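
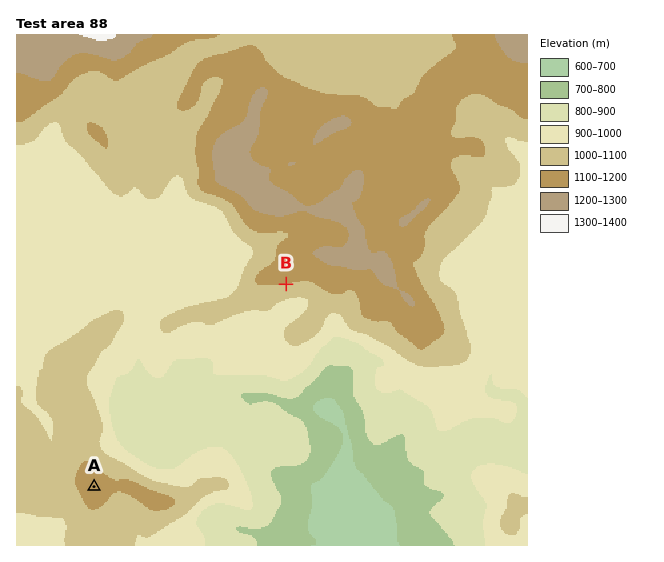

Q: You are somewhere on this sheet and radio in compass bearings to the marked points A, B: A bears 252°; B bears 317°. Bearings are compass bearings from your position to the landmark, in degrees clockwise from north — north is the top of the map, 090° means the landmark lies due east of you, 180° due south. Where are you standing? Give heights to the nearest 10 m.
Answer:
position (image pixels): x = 386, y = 392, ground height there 900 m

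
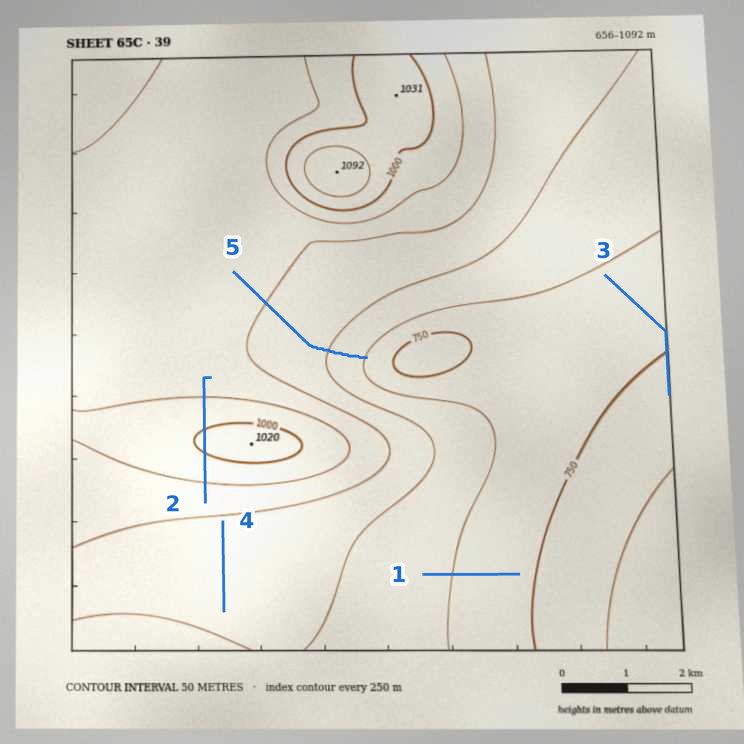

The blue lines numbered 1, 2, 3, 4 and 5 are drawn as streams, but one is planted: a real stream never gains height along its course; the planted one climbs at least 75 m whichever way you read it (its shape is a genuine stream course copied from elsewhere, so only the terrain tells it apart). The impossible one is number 2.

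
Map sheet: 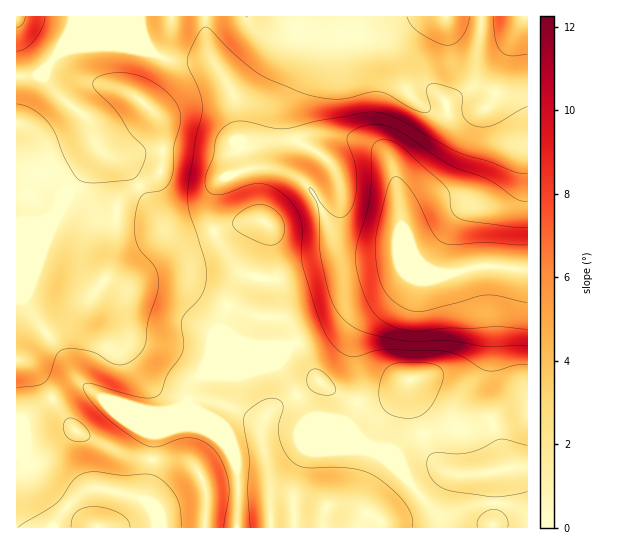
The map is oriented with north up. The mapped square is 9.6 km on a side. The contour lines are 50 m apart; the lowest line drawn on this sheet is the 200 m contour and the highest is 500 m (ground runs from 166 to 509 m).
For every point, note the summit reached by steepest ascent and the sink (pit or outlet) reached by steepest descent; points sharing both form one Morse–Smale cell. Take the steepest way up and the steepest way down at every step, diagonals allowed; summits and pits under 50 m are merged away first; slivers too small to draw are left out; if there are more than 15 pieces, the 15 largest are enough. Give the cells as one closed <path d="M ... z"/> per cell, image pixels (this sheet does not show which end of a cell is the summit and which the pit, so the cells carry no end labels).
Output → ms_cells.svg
<path d="M273 168l-22 0-28 9-6 6-6 19 0 19 5 16 17 26 14 11-15 20-11 33 24 16 26 3-68 27-8 6-6 11-1 12-7 5-28 28-1 30-7 29 1 9-4-4-17-6-28-5-8 1-10 6-15 15-11 17 474 1 1-258-26-3-25 0-23 6-13 0-12-4-12-12-19-8-48-1-8-4-7-7-18-38-8-12-16-12z"/><path d="M125 47l-39 0-23 4-7 4-14 18-7 3-19 1 1 451 36 0 11-18 15-15 10-6 8-1 16 3 29 8 3 2 7-36 1-30 28-28 7-5 1-12 6-11 8-6 68-27-26-3-24-16 11-33 8-13 7-6-14-12-14-21-8-21 0-19 6-19 9-7 22-7-8-20-3-38-4-16-13-24-6-7-5-3-35 0-16-5-5-4z"/><path d="M527 16l-321 0-1 18 6 23 16 25 9 21 4 46 7 18 2 2 24-1 20 7 10 6 14 18 15 34 10 11 13 5 43 0 19 8 12 12 12 4 13 0 23-6 50 2z"/><path d="M205 16l-188 0-1 59 23 0 22-23 25-5 39 0 28 5 5 4 16 5 35 0 5 3-7-21z"/>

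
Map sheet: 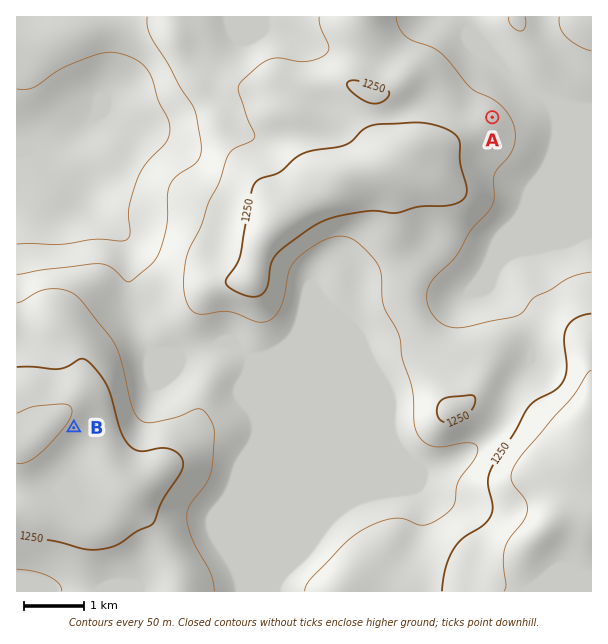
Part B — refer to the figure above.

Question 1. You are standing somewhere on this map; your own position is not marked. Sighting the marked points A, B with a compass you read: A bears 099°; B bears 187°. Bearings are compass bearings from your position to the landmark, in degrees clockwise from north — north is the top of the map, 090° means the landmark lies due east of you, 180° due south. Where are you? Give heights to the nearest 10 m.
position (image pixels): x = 119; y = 58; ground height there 1090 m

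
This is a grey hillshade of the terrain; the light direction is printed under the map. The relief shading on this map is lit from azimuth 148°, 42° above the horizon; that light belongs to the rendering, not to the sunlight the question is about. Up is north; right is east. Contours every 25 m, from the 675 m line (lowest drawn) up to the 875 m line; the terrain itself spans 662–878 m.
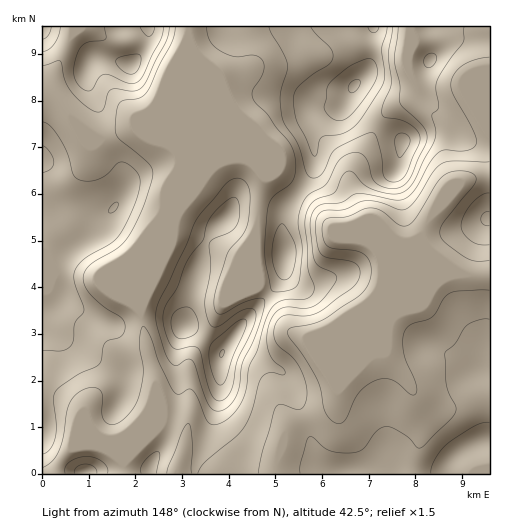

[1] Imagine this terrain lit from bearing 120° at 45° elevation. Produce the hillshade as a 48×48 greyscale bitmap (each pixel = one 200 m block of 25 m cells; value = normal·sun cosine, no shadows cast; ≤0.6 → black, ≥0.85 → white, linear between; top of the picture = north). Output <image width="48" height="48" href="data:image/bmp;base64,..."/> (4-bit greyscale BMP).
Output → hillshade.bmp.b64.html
<image width="48" height="48" href="data:image/bmp;base64,Qk32BAAAAAAAAHYAAAAoAAAAMAAAADAAAAABAAQAAAAAAIAEAAATCwAAEwsAABAAAAAAAAAAAAAAABEREQAiIiIAMzMzAERERABVVVUAZmZmAHd3dwCIiIgAmZmZAKqqqgC7u7sAzMzMAN3d3QDu7u4A////AJcxNoh1Rqp1eHd3iHZVVlVmZmZ2U0aId6lTNXd2RYqGZ4d3iYZVVmVWZmZ3UzV4d7uGVWZmVGmGZ4h3iYdVVmZVVWZ3ZDNWd7unZndmZViGV4iIiYdlZ3ZVVWZ3ZTM0VquoZnd3ZmeHVomIiZhlZ3ZVVWZmZUQzRJqoZmeYdmaHVYmZiJhmd3ZVVWZmZlVERImoZUaah2Z3VHq6mIh3iHZVVWZ2ZVZVVXipdUV5l2Z3Q2rLmYd4iIZVVWd2ZVZmZniZhlVpmGZ3QlrMqYd4mYdVVWZ2ZVZmd3eZl2VomGV3QlnMqYd4mXdlVWZmVVVnd3eJmHZ4mGV3QknMqXeJmHZmVWZmZVVmd3eIiHd4h1V3QUndqXeIh3ZmZmZmZmZmZnd4iId4hkWIQTndyYd4h2ZmZmZVZmZmZnd4iId4hjR5Yya925h3dmZmZmZVVmZmZnd3iIiJhSJpliOM7bmHd2ZmZmZEVmZmZnd3iIeJhCJYmEFK7tqIiHZmZmZUVVVWZneHd3eIdBFHmWEVvuuZmph2ZmZlVFVWZneId3Z3YxFGioQSa9yZq7qHZmZmZUVVZmd4h3dmZBE2ipdTR6uZq7uph2ZmZUVVVWZ5mHZmZSE1iqhmVWmZmqqqqGZmZlVVVWZ5qHZmZkEkerh2ZUeqmImaqXZmZmZmZmeKuXZmZlITaal2ZTarp3d5qXZmZmZmd2Z5u6h2ZmMSWKmGZCWsuGVniHZmZmZneGZ4q7uXZmUhR5mHZCSc2mVVd3ZmZmZmeGZniau5dmYxNomYZCSL24ZWZmZmZmZmd2ZmZ4q7l2ZSNXmqdCSL3JdmZmZ3ZlVWZ3dmZnm7qGZTI1iqhTWL3Kd3ZmZ4dkREVnd2ZmiruXZkIjaalTWL3amZh2aJl1MzRWZmZmebuodlMiR6lTWL3KqrqHeaqGQiNGZmZlZ6uodmUyNpljRpu6qqqYmsunZCI3d2ZVVoq5dmZTNHhkNGmqqYd4rN25dkM4h3ZVVXmqhmZkNGh1Q0abqGVVjO7Kh2VYiHZVVXiJh2ZmVWd2UyWbuWREau7bmHdoiYdlVnd3d2ZmZmZmYySLuXVDWd7bmYiIiIdlVnd2d2ZmZmZmYySKqoZUR73aiIiHiHdmZ3dmZmZmZmZmUzV5mpdURpzKiIiHd3d3iHdmZmZmZmZlREZ4mqllRYqpd4d3d3Z4mXdmZmZmZmZkRFZ3iaqGVXiId4d3d2Z4mYd2ZmZmZmZURFZmeauYZnd3eHdndmZ5qpmHZmZmZlVVQ0VmV6u6iHd4iHdnZlaJmZuoZmZmZVVVQ0VVVpvLqYd4h3ZmZVeZiJzJdmZmZVVUQzRERHrMuoeJl3ZnZEaZd5zrdmZmZWZUREREM1esuXaKqHZoZDWIZovtl2ZmZmZVRVVEM0WcyWWKuYd5hSRmVWnet2ZmZ3dlVWZVREWLyVRpqpiKljNWVVat2XZWZ3dlVmZmZlaLymVXiYiLuFRFZlWM23VVZ3dmVmZmZmaLynZnd3d7uXVEVmaL3HVFZ3ZmZmZmZmaM23Znd3dw=="/>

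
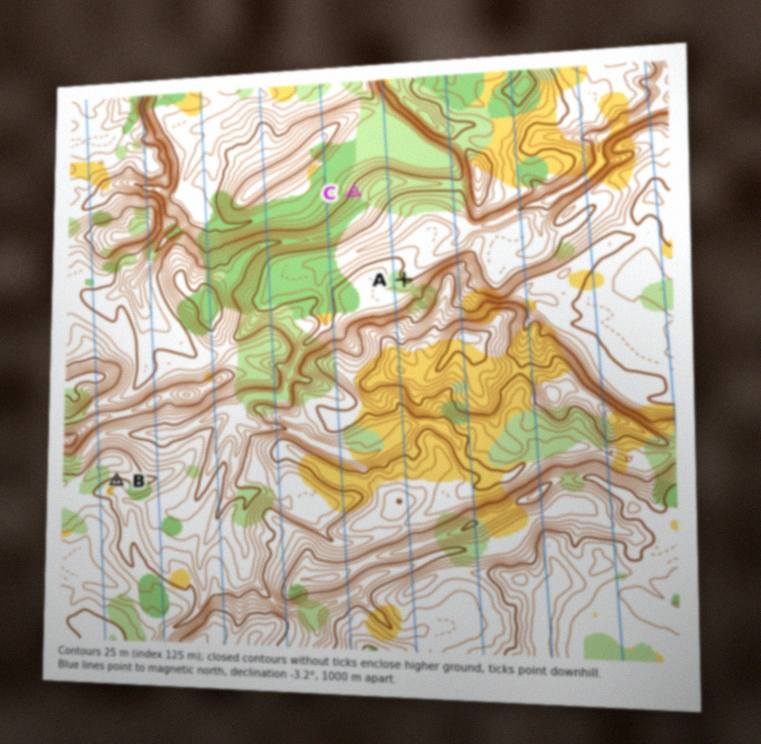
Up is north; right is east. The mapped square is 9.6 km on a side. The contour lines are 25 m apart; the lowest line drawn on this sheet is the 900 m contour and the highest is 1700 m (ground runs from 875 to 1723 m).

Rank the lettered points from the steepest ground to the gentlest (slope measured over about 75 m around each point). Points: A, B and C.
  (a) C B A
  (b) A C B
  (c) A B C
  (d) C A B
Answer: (a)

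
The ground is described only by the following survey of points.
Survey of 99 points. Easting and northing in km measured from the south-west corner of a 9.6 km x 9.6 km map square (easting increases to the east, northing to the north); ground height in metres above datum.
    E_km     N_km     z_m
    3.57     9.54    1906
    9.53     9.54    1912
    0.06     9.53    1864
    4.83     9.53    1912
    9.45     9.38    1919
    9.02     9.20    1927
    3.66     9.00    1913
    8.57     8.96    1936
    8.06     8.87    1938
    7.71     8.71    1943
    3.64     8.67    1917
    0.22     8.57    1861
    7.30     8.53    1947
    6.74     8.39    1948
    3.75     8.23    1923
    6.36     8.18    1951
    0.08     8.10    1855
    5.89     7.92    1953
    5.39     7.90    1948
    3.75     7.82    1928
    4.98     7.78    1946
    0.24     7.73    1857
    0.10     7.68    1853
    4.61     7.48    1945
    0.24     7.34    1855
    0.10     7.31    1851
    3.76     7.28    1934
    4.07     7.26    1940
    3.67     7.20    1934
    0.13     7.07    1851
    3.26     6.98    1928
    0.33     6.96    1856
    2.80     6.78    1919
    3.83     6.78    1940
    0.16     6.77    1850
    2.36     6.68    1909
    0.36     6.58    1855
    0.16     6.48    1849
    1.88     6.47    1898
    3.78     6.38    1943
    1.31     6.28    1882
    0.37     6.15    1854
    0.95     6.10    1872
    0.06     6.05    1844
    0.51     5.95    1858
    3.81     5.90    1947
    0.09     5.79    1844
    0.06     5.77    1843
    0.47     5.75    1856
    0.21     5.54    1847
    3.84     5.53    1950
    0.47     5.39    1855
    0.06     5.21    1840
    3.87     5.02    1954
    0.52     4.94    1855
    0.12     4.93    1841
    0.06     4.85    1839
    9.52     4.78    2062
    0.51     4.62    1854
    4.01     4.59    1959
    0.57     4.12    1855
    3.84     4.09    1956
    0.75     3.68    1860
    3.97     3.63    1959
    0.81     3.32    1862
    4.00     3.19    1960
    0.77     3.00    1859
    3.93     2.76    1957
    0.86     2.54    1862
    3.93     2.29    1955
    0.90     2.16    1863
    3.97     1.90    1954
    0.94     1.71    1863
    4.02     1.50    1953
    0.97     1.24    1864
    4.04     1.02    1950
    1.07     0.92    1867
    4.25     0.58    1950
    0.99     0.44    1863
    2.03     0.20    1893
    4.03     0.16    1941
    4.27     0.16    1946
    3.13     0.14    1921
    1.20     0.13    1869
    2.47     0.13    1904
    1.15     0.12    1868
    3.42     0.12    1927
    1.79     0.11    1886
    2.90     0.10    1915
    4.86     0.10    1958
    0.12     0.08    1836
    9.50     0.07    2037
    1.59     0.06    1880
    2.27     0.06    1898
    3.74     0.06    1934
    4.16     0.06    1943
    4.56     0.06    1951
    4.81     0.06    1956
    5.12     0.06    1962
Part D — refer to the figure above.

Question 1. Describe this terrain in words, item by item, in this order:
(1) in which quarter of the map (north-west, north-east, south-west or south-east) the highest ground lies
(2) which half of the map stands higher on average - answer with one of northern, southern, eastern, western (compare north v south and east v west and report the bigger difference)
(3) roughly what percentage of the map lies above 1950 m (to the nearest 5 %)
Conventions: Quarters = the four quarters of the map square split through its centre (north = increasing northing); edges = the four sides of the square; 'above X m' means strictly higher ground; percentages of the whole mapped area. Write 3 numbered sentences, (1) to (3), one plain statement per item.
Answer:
(1) The highest ground is in the south-east quarter.
(2) The eastern half stands higher on average than the western half.
(3) Roughly 50 % of the ground is higher than 1950 m.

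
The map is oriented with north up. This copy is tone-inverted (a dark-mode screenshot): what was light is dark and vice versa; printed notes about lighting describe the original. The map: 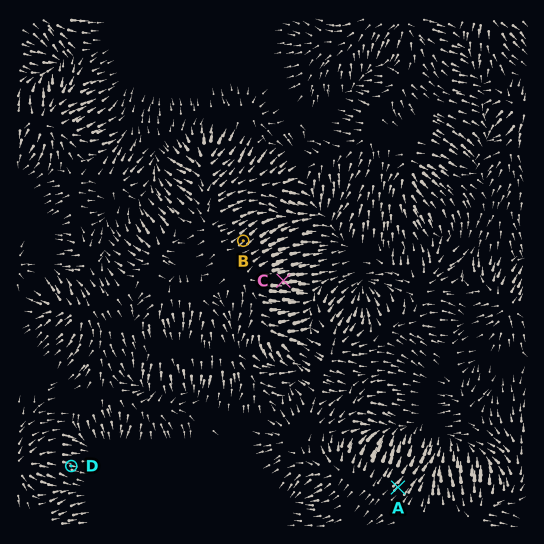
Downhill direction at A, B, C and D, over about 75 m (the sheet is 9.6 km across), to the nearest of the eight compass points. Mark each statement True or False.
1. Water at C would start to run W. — False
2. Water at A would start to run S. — False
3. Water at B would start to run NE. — True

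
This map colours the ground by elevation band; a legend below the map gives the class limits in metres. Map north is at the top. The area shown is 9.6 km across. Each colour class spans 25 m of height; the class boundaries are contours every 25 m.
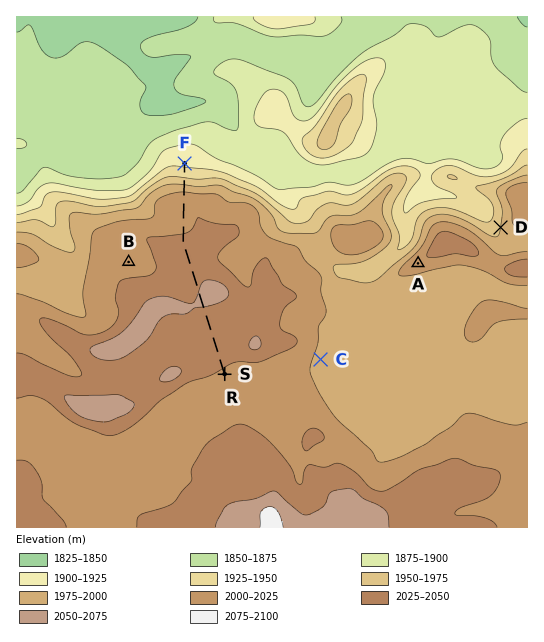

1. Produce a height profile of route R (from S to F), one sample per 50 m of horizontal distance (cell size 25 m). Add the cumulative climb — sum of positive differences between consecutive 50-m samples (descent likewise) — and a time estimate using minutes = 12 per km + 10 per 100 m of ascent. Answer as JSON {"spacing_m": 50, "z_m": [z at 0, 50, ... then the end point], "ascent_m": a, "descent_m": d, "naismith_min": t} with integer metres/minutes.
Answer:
{"spacing_m": 50, "z_m": [2015, 2019, 2024, 2028, 2031, 2032, 2033, 2032, 2032, 2032, 2032, 2032, 2032, 2032, 2032, 2032, 2032, 2032, 2032, 2032, 2032, 2033, 2035, 2039, 2042, 2046, 2049, 2051, 2053, 2053, 2053, 2052, 2051, 2049, 2048, 2047, 2046, 2045, 2044, 2043, 2042, 2042, 2041, 2042, 2042, 2043, 2044, 2045, 2046, 2046, 2044, 2042, 2038, 2033, 2029, 2025, 2022, 2019, 2018, 2017, 2017, 2017, 2017, 2018, 2018, 2019, 2019, 2017, 2015, 2011, 2005, 1997, 1988, 1979, 1969, 1959, 1950, 1942, 1935, 1930, 1925, 1921, 1919], "ascent_m": 46, "descent_m": 141, "naismith_min": 53}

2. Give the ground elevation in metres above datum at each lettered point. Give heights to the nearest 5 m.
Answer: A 2020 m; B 2020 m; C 1995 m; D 1975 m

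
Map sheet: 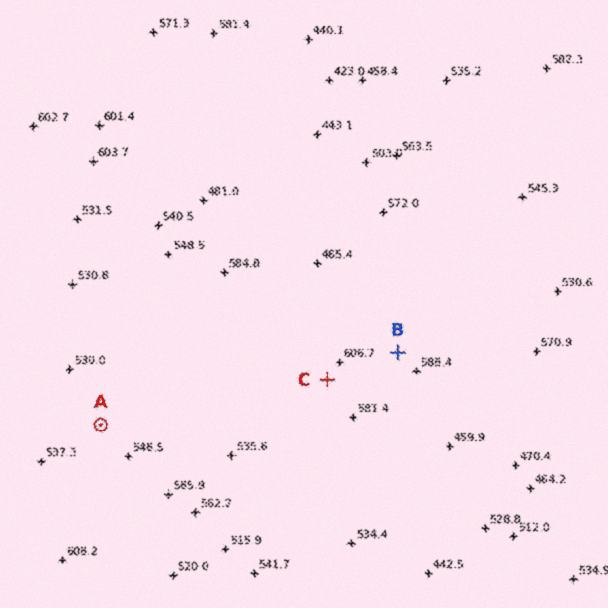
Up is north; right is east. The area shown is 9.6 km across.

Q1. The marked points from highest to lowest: C B A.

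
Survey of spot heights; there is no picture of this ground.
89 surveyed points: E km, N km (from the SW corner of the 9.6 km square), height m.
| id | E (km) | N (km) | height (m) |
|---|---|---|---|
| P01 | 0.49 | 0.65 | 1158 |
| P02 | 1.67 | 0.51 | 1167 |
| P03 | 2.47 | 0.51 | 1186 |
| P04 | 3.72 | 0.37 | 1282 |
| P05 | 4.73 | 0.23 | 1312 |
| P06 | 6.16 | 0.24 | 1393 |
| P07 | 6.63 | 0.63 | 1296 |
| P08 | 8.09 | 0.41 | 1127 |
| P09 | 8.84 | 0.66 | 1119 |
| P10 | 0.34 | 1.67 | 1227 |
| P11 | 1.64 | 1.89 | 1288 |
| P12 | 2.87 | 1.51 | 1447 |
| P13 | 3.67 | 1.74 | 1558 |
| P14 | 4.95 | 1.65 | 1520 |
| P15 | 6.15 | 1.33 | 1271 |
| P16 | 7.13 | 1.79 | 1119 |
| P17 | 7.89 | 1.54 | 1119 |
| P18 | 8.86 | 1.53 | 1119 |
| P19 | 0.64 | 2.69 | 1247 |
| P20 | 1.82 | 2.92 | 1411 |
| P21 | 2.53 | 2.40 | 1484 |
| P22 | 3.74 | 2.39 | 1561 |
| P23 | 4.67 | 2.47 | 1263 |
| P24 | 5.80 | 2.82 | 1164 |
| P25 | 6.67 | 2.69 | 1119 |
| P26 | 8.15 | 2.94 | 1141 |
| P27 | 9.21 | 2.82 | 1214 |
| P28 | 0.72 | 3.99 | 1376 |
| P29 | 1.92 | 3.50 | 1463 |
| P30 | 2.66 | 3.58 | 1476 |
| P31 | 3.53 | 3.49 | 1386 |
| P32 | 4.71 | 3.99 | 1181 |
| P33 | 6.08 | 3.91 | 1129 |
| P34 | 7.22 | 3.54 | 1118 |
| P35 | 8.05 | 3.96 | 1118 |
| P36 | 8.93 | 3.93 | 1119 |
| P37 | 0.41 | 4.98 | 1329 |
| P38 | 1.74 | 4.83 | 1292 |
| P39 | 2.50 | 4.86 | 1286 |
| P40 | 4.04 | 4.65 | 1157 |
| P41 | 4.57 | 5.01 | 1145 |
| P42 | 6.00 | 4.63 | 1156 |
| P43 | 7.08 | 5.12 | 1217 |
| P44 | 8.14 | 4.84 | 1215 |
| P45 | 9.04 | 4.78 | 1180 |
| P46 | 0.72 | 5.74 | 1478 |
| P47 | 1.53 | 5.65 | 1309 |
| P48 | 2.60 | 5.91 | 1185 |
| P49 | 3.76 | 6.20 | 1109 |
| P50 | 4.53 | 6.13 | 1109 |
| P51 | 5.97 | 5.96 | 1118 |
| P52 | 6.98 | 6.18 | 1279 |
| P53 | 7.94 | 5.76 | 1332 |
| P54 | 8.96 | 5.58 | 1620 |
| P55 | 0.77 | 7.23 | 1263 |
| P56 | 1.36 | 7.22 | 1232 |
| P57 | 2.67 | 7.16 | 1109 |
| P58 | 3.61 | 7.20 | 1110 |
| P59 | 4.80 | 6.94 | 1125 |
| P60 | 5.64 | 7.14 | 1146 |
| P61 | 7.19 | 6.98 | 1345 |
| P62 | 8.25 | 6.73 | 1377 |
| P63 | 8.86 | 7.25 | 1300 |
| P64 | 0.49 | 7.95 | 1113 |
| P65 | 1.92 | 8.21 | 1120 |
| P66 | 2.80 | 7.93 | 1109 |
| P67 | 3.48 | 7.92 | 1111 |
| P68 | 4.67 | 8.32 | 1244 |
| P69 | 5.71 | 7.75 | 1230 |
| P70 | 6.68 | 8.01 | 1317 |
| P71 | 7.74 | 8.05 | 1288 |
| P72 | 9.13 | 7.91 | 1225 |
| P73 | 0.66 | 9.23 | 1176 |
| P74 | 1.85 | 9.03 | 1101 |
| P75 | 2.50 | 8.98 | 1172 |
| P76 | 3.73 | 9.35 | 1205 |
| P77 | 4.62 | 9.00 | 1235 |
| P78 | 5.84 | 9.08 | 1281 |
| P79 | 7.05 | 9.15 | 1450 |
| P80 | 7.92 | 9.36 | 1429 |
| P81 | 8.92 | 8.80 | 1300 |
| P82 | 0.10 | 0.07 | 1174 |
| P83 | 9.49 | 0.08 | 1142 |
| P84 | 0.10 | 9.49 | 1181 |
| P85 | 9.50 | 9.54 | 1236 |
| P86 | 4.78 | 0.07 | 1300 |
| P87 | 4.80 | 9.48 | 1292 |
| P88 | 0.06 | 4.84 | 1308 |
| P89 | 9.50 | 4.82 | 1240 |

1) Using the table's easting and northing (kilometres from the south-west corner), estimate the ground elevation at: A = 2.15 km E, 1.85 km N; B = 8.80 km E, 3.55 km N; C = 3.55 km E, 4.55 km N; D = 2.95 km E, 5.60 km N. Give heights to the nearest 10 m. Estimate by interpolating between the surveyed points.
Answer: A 1310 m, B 1120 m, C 1220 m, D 1190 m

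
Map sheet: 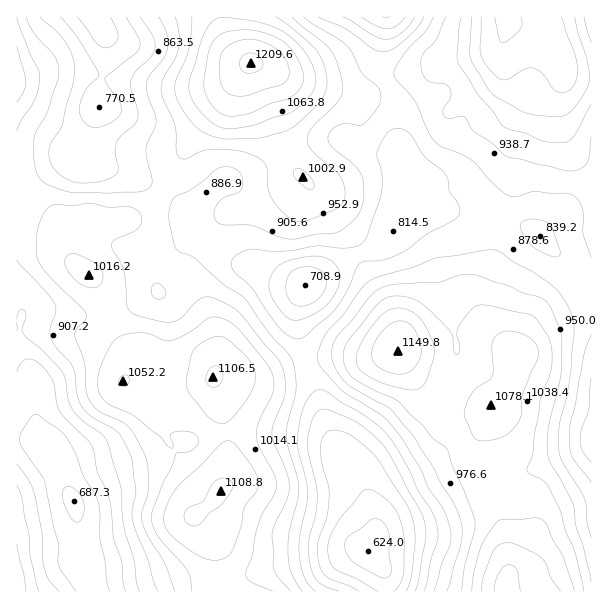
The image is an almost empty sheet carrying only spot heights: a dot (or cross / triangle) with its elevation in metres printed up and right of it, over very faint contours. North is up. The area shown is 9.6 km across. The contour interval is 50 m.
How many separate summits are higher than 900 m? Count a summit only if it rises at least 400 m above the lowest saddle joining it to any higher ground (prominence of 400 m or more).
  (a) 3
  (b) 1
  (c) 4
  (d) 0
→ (b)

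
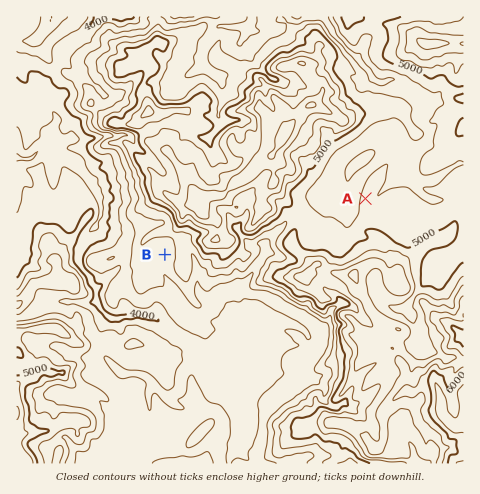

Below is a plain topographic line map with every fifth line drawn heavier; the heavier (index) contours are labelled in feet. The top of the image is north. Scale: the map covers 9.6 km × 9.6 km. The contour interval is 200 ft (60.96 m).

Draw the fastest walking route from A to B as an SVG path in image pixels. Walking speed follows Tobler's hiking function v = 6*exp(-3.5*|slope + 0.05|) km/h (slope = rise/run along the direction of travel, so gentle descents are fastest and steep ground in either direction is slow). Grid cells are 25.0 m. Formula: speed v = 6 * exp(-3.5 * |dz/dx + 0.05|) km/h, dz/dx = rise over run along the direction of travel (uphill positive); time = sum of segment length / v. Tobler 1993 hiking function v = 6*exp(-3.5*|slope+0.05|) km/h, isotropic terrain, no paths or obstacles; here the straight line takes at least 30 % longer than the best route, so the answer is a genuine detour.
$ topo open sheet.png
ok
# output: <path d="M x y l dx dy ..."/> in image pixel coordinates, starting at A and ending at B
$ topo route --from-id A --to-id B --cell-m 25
<path d="M365 199l-1 0-9 4-5 0-23 12-30 0-5-2-5 0-3 2-3 5-2 2-5 2-2 3-9 4-4 4-7 3-8 0-1 3 0 4-4 7-12 13-3 1-8 0-2-1-3-5-2-1-5 0-2-1-13-13-2-1-6 0-2 1-5 5-9 5"/>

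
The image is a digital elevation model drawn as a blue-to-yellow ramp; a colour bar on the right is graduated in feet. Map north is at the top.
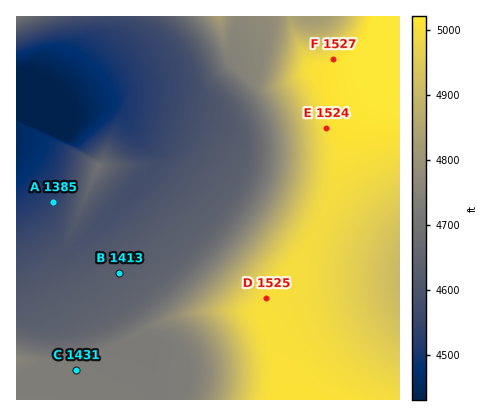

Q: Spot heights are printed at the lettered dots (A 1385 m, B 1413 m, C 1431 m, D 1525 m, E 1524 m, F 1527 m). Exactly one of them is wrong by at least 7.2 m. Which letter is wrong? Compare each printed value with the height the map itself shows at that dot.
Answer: C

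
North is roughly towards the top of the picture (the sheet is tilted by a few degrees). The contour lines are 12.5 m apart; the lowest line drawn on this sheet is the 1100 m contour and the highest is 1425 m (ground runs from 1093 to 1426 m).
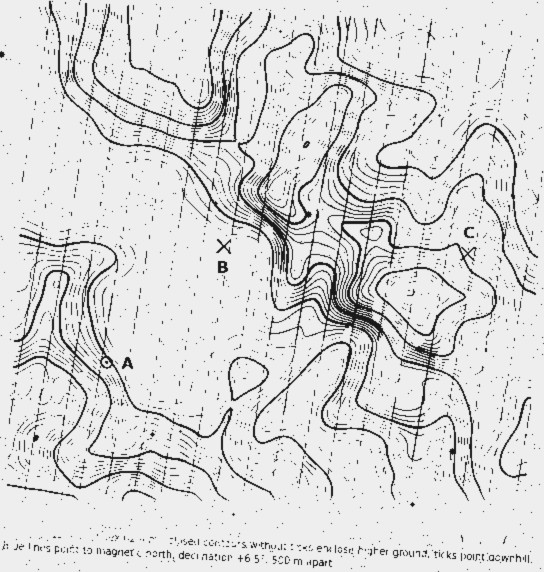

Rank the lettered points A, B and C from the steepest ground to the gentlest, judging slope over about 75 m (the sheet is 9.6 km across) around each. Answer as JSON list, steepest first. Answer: ["A", "C", "B"]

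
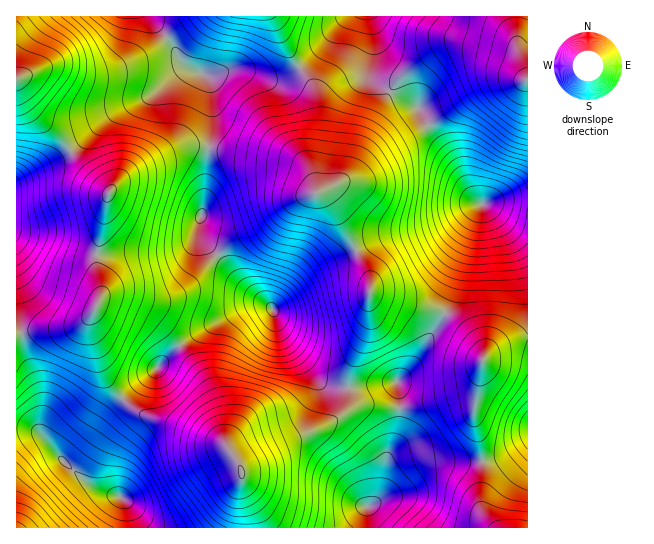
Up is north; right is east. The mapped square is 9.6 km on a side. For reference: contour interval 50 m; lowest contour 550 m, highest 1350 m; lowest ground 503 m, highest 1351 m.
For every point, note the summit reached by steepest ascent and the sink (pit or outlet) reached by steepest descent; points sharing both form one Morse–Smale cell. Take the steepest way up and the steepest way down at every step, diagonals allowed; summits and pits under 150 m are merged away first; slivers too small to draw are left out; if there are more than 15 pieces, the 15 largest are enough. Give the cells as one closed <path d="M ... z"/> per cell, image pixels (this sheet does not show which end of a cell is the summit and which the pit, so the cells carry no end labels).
<path d="M215 148l-7 1-1 9-3 47-5 18 0 7 4 9 33 39 37 32 11 28 28 35 15 12 22 3 0-17 20-48-1-20 3-21-6-15-33-64-10-10-6 0-8-20-15-12z"/><path d="M206 147l-23 0-40 17-16 9-16 17-4 8-4 29-7 27 5 40-10 23-2 9 14 47 8 13 11 13 67-60 58-32 22-1-33-28-12-16-17-17-7-11-1-11 5-18 4-48 0-8z"/><path d="M390 92l-25 45-8 22-8 15-10 9-22 10 9 3 6 7 33 64 6 15 0 11 38 12 26 4 10 4 7-15 8-33 21-60-9-10-15-30-22-30-15-25z"/><path d="M266 305l-13 0-15 6-49 28-66 60 11 10 12 7 36 11 40 16 9 8 10 18 0-3 5-3 33-19 51-21 15-13 3-5 1-16-18-2-13-8-31-37-7-11-7-21z"/><path d="M149 16l-133 1 1 69 14 24 36 35 3 6 47-39 36-17 26-23 13-2-11-8-12-21z"/><path d="M397 381l-47 7-2 17-10 12-17 11-42 16-38 22 0 23 10 26 2 13 114-1 0-20 12-9 2-5 6-35 12-28 1-27z"/><path d="M122 399l-19 20-24 35-12 11 23 20 16 8 12 3 6 5 3 6 2 21 123-1-1-12-10-26 0-19-15-25-44-18-36-11-12-7z"/><path d="M465 45l-18 0-16 8-25 19-10 10-5 11 29 17 15 25 22 30 11 24 9 12 8 3 18-5 24-2 1-116-17-22z"/><path d="M70 151l-54 31 0 117 6 34 55-8 8-4 8-8 7-14 1-12-5-22 0-11 13-61z"/><path d="M446 313l-31 50-18 18 3 22-1 27-12 28-4 31-6 12 45-36 16-4 31 2 14-2-10-47 10-51 0-10-10-15z"/><path d="M527 197l-24 2-22 6-21 60-8 33-7 13 28 27 10 15 0 6 6-7 13-8 26-7z"/><path d="M299 68l-18 9-15 0-25-8-10 0-24 7 5 18 0 35-3 18 84 14 15 12 7 16-2-32 6-28 0-23-7-21z"/><path d="M369 16l-23 1-19 25-28 25 13 18 7 21 0 23-6 28 4 36 22-10 10-9 8-15 8-22 24-43 0-3-8-4-9-9-3-7 4-38z"/><path d="M194 71l-15 1-26 23-36 17-46 38 9 13 29 29 18-19 42-21 14-5 26 0 3-18-1-44-5-9z"/><path d="M90 316l-5 5-12 6-31 2-21 5 4 19 16 42 0 39 25 30 13-10 24-35 18-20-18-26-12-40z"/>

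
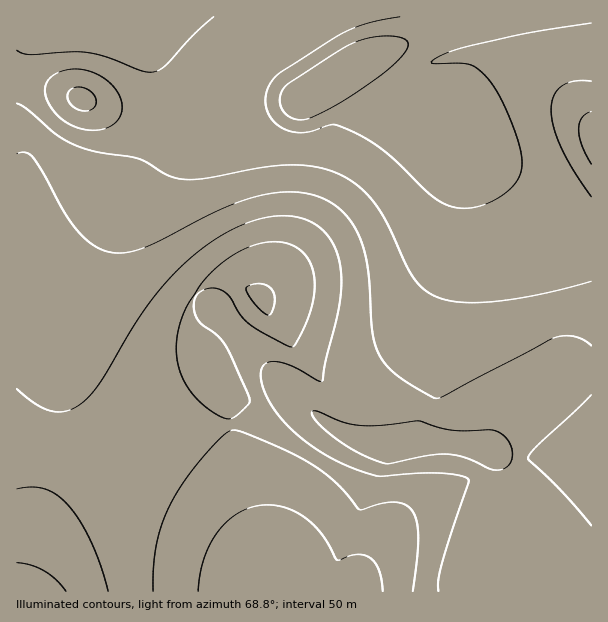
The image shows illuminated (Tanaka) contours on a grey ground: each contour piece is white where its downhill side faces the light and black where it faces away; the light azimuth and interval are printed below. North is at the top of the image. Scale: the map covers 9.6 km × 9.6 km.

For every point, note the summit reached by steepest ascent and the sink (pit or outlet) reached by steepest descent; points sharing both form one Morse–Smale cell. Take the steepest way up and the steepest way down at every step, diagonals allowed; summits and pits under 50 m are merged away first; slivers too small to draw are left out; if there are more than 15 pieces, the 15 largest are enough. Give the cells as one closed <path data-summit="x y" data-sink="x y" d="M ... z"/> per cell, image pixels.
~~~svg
<path data-summit="272 591" data-sink="335 80" d="M242 114l-32 7-46-1-7 26-19 33-122 120 0 150 47 8 50 12 34 12 30 15 35 24 34 31 16 21 10 20 319 0 1-364-11-2-18-9-111-81-2 2 7 12 6 27 0 59-7 73-6 35-10 31-18 35-2 16-7 8-15 11-33-5-27-10-42-30-15 4-23 16-66 10-49 0-20-3-28-11-13-11-8-12-4-16 0-47 6-28 9-27 17-35 22-34 15-18 25-38 9-8 13-8 53-18z"/><path data-summit="260 300" data-sink="335 80" d="M363 66l-12 2-21 16-30 16-39 8-63 22-21 9-13 11-62 90-17 35-9 27-6 28-2 36 6 27 16 21 17 8 24 6 61 2 66-10 23-16 15-4 42 30 27 10 33 5 18-14 5-9 1-12 18-35 12-46 11-93-1-69-5-17-7-13-16-15-45-24z"/><path data-summit="591 137" data-sink="335 80" d="M591 16l-103 0-95 32-35 17 5 1 7 6 16 24 9 7 39 19 30 24 99 71 18 9 10 2z"/><path data-summit="272 591" data-sink="17 591" d="M21 450l-5 0 1 142 254-1-9-19-16-21-34-31-35-24-30-15-34-12z"/><path data-summit="272 591" data-sink="81 99" d="M20 79l-4 1 1 218 113-110 18-24 9-18 6-23-1-3-49-10-27-8-26-12z"/><path data-summit="68 17" data-sink="335 80" d="M327 16l-209 1 20 19 18 30 7 27 0 26 7 2 40 0 23-5 33-10 34-6 48-28 2-6-19-31z"/><path data-summit="68 17" data-sink="81 99" d="M117 16l-100 0-1 62 31 7 66 25 49 10 1-27-7-27-18-30z"/><path data-summit="272 591" data-sink="335 80" d="M486 16l-157 0-1 8 3 11 22 33 40-20 86-28z"/>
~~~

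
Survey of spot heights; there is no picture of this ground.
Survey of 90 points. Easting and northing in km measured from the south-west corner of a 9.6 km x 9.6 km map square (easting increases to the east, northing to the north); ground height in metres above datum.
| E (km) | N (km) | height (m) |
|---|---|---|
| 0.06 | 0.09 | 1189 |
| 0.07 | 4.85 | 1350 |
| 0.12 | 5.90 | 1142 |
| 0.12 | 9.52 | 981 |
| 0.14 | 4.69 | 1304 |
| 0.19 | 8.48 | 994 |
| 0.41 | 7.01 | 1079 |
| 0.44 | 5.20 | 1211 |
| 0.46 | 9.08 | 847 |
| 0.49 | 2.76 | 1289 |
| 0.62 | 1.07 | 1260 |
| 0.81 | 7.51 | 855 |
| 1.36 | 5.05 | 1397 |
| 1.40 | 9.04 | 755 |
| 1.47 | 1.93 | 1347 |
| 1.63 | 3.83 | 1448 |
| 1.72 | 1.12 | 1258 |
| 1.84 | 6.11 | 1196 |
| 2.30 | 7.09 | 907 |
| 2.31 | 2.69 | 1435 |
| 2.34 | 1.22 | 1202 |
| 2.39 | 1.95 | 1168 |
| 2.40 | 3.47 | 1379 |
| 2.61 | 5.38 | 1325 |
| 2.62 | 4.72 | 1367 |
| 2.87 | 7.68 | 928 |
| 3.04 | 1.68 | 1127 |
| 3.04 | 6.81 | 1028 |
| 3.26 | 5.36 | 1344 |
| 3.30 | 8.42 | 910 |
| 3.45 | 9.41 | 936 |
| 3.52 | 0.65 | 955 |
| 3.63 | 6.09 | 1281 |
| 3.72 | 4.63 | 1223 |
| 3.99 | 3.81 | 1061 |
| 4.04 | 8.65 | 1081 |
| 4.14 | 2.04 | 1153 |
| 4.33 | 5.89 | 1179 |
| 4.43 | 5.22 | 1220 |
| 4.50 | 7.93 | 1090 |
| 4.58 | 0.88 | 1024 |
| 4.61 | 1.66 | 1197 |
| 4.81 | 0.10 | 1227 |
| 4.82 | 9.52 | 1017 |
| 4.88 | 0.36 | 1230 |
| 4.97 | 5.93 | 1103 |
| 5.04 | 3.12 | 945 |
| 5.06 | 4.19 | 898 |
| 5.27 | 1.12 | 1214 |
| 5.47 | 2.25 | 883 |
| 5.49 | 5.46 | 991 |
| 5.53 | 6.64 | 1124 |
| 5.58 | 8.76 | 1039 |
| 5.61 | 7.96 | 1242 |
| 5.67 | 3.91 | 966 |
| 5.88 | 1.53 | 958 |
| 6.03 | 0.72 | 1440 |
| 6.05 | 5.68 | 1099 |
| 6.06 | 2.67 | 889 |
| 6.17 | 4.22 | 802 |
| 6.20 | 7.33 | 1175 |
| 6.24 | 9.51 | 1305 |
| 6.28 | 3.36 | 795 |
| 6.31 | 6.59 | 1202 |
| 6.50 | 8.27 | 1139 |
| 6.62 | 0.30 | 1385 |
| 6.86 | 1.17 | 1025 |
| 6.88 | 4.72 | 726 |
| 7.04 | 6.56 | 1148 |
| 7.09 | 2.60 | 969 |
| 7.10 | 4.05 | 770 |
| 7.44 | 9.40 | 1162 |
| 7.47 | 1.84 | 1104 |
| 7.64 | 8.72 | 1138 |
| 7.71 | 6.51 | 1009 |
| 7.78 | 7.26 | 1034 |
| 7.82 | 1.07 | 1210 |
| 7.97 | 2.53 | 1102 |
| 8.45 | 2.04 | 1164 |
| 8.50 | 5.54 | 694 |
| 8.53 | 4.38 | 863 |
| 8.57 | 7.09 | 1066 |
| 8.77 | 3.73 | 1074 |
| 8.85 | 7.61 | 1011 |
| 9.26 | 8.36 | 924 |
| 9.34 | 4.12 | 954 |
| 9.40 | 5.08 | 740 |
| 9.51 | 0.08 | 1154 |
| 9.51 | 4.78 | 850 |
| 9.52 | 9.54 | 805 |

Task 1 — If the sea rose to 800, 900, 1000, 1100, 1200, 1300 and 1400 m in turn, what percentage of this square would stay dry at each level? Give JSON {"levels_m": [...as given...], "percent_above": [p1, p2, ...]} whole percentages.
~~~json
{"levels_m": [800, 900, 1000, 1100, 1200, 1300, 1400], "percent_above": [93, 81, 67, 50, 27, 13, 5]}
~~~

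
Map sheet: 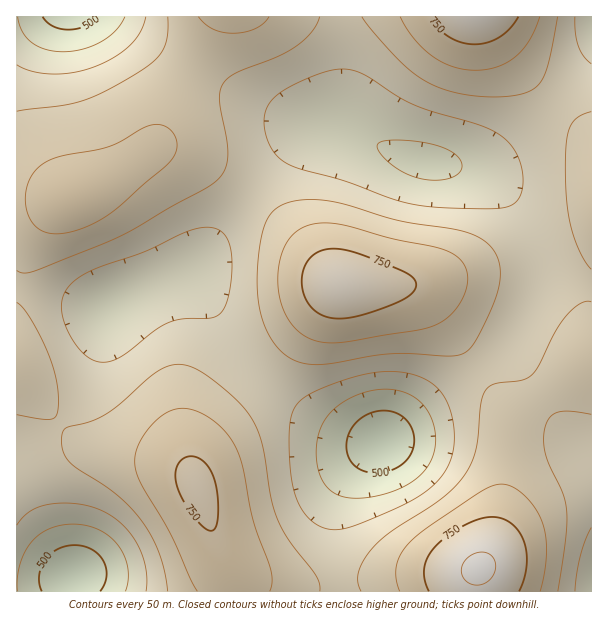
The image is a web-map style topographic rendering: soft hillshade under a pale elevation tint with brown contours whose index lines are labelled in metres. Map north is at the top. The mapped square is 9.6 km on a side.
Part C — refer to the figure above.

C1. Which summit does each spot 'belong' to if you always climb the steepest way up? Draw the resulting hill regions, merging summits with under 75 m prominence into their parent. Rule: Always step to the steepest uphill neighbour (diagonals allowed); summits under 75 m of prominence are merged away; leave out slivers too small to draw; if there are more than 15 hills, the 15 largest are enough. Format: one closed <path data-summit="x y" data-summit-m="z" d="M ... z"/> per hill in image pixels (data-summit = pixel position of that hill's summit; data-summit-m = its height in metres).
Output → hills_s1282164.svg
<path data-summit="197 486" data-summit-m="760" d="M189 272l-13 4-30 12-36 19-15 0-79-20 1 297 25-1 30-7 0 16 268-1-6-48 0-21 4-24 16-28 26-27-29-7-34-16-27-18-26-22-29-33-31-56z"/><path data-summit="71 198" data-summit-m="730" d="M341 16l-324 0-1 269 2 3 77 19 15 0 22-13 60-24 60-81 41-45 15-11 12-5 24 1-2-4 1-93z"/><path data-summit="339 284" data-summit-m="780" d="M338 128l-18 0-12 5-15 11-41 45-53 74-12 9 7 6 10 13 31 56 17 21 24 23 41 29 27 13 22 7 17 2 37-33 77-55 14-15 19-39 8-25 0-15-6-24-14-27-10-14-19-15-22-11-45-7-20-6z"/><path data-summit="479 569" data-summit-m="807" d="M591 60l-41 47-41 39-24 16-29 5 15 3 18 10 14 10 15 19 11 19 7 23 0 31-10 29-15 28-14 15-62 43-45 39-13 9-17 17-12 17-10 19-4 24 2 38 5 32 251-1z"/><path data-summit="476 17" data-summit-m="793" d="M591 16l-249 0 0 109 5 7 6 2 49 22 20 6 30 4 15 0 18-4 18-11 18-15 47-49 24-28z"/>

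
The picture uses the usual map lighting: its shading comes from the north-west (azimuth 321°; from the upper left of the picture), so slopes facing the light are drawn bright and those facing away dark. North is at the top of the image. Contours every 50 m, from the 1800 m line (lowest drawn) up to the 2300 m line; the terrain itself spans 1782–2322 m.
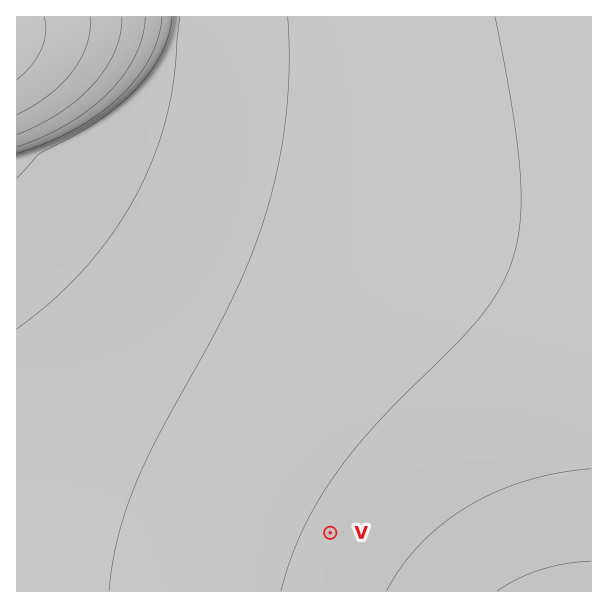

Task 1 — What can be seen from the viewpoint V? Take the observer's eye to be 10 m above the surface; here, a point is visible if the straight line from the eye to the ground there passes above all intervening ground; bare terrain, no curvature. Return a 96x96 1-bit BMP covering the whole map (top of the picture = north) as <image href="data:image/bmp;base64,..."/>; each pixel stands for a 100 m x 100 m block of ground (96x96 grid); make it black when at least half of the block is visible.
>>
<image width="96" height="96" href="data:image/bmp;base64,Qk2+BAAAAAAAAD4AAAAoAAAAYAAAAGAAAAABAAEAAAAAAIAEAAATCwAAEwsAAAIAAAAAAAAA////AAAAAAAAAAB///////////8AAAB///////////8AAAB///////////8AAAA///////////8AAAA///////////8AAAAf//////////8AAAAf//////////8AAAAP//////////8AAAAP//////////8AAAAH//////////8AAAAH//////////8AAAAH//////////8AAAAD//////////8AAAAD//////////8AAAAB//////////8AAAAB//////////8AAAAB//////////8AAAAA//////////8AAAAA//////////8AAAAAf/////////8AAAAAf/////////8AAAAAf/////////8AAAAAf/////////8AAAAAP/////////8AAAAAP/////////8AAAAAP/////////8AAAAAP/////////8AAAAAP/////////8AAAAAP/////////8AAAAAP/////////8AAAAAf/////////8AAAAA//////////8AAAAD//////////8AAAAP//////////8AAAD///////////8AAB////////////8AAf////////////8AP////4D///////8D/////wAf//////8//////wAD/////////////wAAf////////////gAAD////////////gAAAf///////////gAAAH///////////gAAAA///////////gAAAAH//////////gAAAAAf/////////gAAAAAD/////////gAAAAAAH////////gAAAAAAAH///////gAAAAAAAAD//////AAAAAAAAAD//////AAAAAAAAAD//////AAAAAAAAAD//////AAAAAAAAAD//////AAAAAAAAAD//////AAAAAAAAAD//////AAAAAAAAAD//////AAAAAAAAAD//////AAAAAAAAAD//////AAAAAAAAAD//////AAAAAAAAAD//////AAAAAAAAAD//////AAAAAAAAAD//////AAAAAAAAAD//////AAAAAAAAAD/////+AAAAAAAAAD/////+AAAAAAAAAD/////+AAAAAAAAAD/////+AAAAAAAAAD/////+AAAAAAAAAD/////+AAAAAAAAAD/////+AAAAAAAAAD/////8AAAAAAAAAD/////8AAAAAAAAAD/////8AAAAAAAAAD/////8AAAAAAAAAD/////8AAAAAAAAAD/////4AAAAAAAAAD/////4AAAAAAAAAD/////4AAAAAAAAAD/////wAAAAAAAAAD/////gAAAAAAAAAD/////AAAAAAAAAAD////+AAAAAAAAAAD////8AAAAAAAAAAD////wAAAAAAAAAAD////gAAAAAAAAAAD////AAAAAAAAAAAD////AAAAAAAAAAAA////AAAAAAAAAAAAP///AAAAAAAAAAAAB///gAAAAAAAAAAAAf//gAAAAAAAAAAAAD//gAAAAAAAAAAAAA//gAAAAAAAAAAA="/>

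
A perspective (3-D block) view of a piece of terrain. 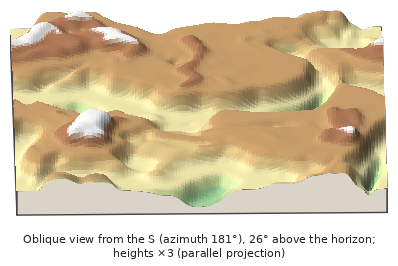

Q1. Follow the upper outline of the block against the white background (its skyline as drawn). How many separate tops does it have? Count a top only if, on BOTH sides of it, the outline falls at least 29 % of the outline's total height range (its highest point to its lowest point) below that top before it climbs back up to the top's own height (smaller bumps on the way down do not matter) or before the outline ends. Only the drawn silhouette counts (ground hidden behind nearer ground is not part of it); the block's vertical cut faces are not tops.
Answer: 0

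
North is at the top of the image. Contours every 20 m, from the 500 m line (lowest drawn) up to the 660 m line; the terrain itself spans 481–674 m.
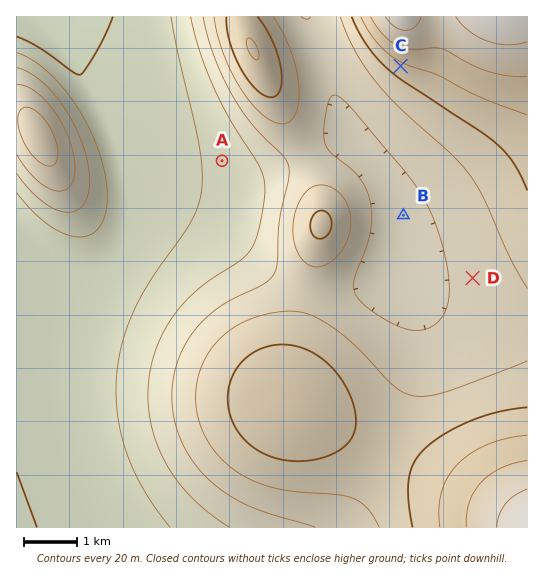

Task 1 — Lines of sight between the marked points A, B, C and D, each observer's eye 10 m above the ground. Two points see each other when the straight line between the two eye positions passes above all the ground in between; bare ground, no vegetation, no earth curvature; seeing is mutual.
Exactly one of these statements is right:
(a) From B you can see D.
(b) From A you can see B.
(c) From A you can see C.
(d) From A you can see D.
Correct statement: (a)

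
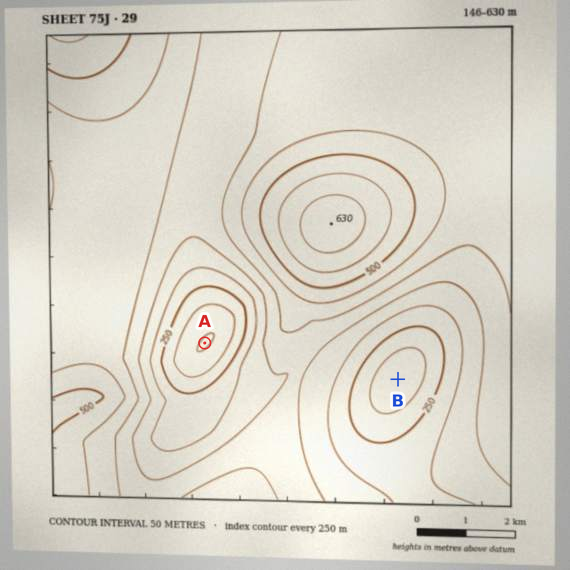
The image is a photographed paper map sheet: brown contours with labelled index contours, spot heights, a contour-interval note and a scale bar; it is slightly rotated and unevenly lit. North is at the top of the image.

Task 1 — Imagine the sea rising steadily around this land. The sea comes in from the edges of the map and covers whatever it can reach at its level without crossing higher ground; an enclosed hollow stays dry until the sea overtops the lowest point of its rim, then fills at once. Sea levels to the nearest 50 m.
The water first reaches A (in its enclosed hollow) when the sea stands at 350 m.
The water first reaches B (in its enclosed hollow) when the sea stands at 300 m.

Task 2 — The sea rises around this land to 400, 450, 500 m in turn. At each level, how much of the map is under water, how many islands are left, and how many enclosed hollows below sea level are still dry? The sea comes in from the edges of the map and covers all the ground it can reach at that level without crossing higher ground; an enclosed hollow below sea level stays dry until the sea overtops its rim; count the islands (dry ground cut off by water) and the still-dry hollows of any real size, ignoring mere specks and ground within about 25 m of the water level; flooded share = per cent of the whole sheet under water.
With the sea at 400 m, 46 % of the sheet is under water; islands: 0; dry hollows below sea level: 0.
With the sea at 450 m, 81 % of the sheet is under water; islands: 1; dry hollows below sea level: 0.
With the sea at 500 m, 91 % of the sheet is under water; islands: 1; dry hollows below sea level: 0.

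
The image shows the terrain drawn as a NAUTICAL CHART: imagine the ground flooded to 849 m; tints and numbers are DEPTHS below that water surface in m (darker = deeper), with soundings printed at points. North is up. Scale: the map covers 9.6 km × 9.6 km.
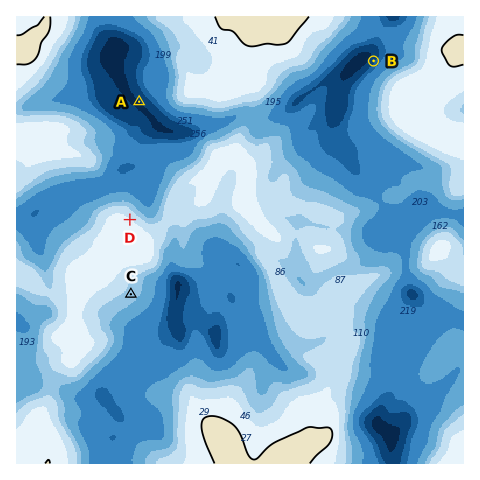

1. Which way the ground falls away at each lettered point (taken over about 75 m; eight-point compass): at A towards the SW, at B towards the NW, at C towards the SE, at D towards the NE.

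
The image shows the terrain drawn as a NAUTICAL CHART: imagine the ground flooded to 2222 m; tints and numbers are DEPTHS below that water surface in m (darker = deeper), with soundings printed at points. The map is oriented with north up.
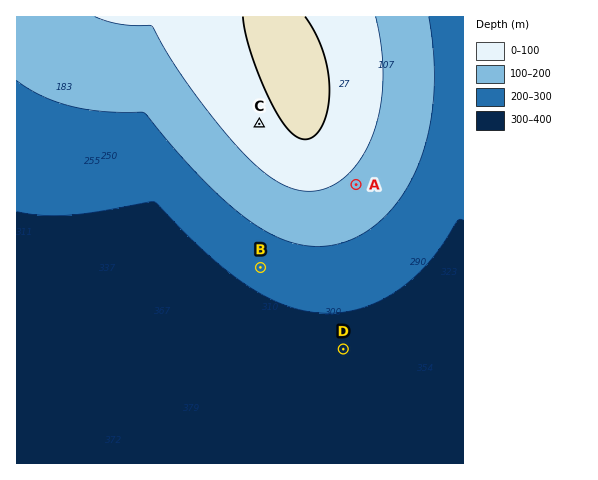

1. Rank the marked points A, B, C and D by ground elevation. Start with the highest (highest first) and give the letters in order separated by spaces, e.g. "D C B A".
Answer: C A B D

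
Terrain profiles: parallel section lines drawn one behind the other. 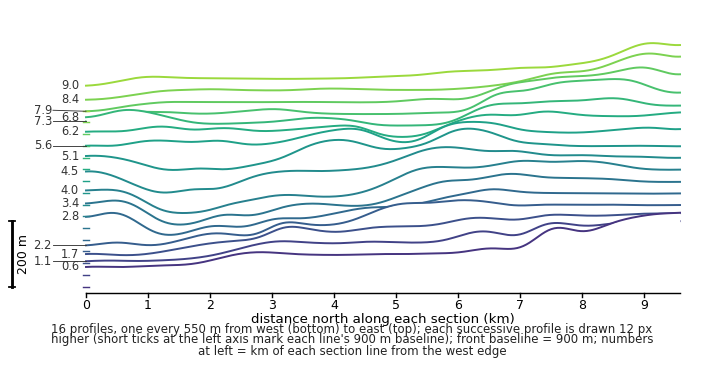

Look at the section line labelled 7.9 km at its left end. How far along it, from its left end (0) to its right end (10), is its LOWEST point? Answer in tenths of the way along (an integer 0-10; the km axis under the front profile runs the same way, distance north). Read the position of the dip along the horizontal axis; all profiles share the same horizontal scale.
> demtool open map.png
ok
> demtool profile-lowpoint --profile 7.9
0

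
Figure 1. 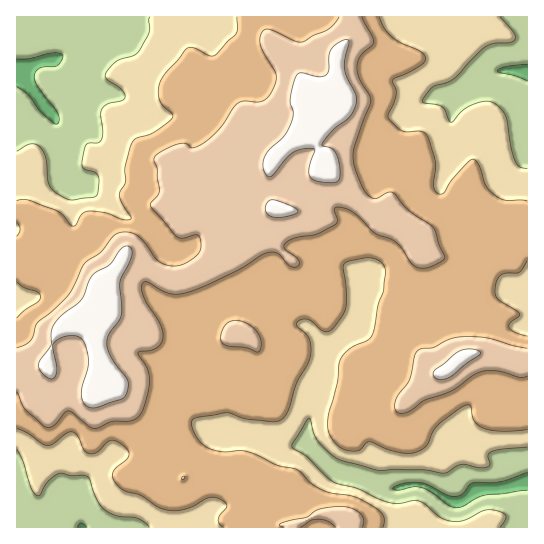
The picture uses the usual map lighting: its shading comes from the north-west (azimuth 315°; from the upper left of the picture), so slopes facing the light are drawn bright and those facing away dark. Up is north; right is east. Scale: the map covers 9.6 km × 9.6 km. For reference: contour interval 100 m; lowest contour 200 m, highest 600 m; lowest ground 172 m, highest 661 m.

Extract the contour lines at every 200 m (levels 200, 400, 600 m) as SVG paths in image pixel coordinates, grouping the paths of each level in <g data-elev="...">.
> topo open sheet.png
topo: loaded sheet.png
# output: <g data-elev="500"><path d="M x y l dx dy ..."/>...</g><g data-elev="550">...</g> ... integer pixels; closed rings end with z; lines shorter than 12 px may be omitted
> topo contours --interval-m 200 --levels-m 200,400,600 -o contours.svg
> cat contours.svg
<g data-elev="200"><path d="M78 527l3-4 5 4"/><path d="M527 490l-44 6-20 10-6 2-10-3-16-13-9-4-8-1-16 3-5-1 3-3 7-3 16-1 9 3 19 10 10 1 5-2 11-11 28-1 26-10"/><path d="M527 81l-12-5-18-5 3-2 5-2 22-2"/><path d="M17 59l12 0 25-6 5 0 4 2-1 4-4 6-19 3-3 3-2 6 3 9 20 27 2 6-1 4-4 0-11-9-14-19-12-8"/></g><g data-elev="400"><path d="M383 527l1-8-2-5-5-5-14-8-12-5-18-3-10-3-12-7-13-13-21-5-26-12-10-2-19 1-12-3-7-4-5-6-6-14 0-4 3-3 31-5 20 6 24 3 8-1 5-3 6-9 8-27 10-17 4-11 0-8-2-8-3-4-8-7-2-4 5-3 6-1 6 3 8 8 5 2 4-1 4-4 9-12 3-8 0-18-3-22 3-5 18-4 9 0 9 5 4 10-3 18-5 14-6 30-5 5-18 9-6 6-4 7-2 20-8 31-1 10 1 11 8 11 8 5 10 1 5-1 6-7 4-1 24 9 13 2 8-1 11-6 7-15 7-8 19-14 8-4 4 1 1 11 3 5 8 6 20 3 24-2"/><path d="M17 428l10 5 15 11 5 2 7-3 13-10 6-1 5 5 7 14 5 3 8-2 11-11 4-1 4 1 8 6 4 7-2 5-11 8-3 6 1 8 7 7 5 3 15 4 18 13 12 3 18-3 20-10 9 0 9 7 0 2-6 7-3 5 1 5 5 3"/><path d="M527 336l-11-3-6-4-1-3 1-3 9-6 1-3-22-15-3-8 1-9 3-6 6-3 14-1 8-12"/><path d="M17 282l7 5 14 5 3 5-3 5-13 8-8 8"/><path d="M17 222l3 7-3 7"/><path d="M527 201l-22-1-10-5-9-9-7-20-4-6-2-1-6 4-14 15-10 15-4 1-4-3-2-6 2-23-8-26-6-5-19 0-12-10-2-4 8-23 0-5-3-7 0-3 29-14 3-4 0-4-5-6-19-8-9-6-7-8-6-12"/><path d="M237 17l0 16-20 21-7 2-15-8-8 0-26 31-3 10 1 10 4 7 9 8 1 3-3 4-13 10-8 4-12 3-6 7-6 22 1 15-7 13 4 10 8 12 0 2-8 1-17-7-17-2-7 3-6 11-3 1-11-12-7-4-26-10-12 1"/></g><g data-elev="600"><path d="M89 407l8 1 25-9 4-4 2-5-1-11-15-20-4-9-1-7 2-9 9-12 3-7-1-33 12-28-1-5-3-3-7 3-11 16-17 10-11 24-25 22-5 9-1 16-12 17 0 6 3 4 7 5 4 1 2-3 2-6-4-21 0-6 6-4 8-3 8 0 6 2 5 8 3 15-1 8-6 18 0 10 2 6z"/><path d="M438 379l7 0 6-2 15-13 13-9 2-2-4-3-7-1-7 1-6 3-23 18 0 6z"/><path d="M272 217l14 0 9-3 3-3-2-2-7-4-18-5-4 2-2 7 2 5z"/><path d="M321 182l13 1 5-4 1-10-3-14-4-6-11-4 11-15 17-14 6-14 0-8-9-17-3-8 1-11 4-15-2-4-9 4-7 7-2 7 0 13-3 5-8 2-17-4-4 2-7 23 0 5 3 10-2 9-6 13-16 15-6 11 1 10 3 5 3 1 23-24 9-4 12 0 1 1-5 15-1 9 4 5z"/></g>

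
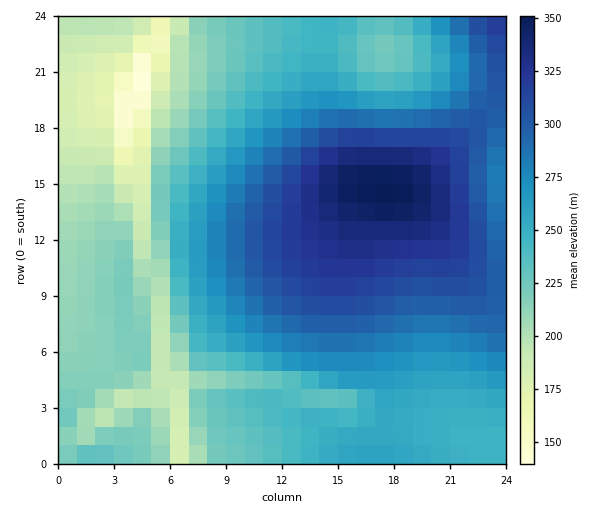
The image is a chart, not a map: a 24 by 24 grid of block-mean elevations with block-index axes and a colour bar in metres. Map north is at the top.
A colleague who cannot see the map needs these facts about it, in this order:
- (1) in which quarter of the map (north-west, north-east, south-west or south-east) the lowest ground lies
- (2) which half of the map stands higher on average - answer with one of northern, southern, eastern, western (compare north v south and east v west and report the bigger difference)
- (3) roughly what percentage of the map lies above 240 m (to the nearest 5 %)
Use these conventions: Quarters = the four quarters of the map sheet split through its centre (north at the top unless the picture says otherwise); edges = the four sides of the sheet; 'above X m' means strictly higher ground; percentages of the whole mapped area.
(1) Look to the north-west quarter for the lowest ground.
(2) The eastern half stands higher on average than the western half.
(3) Roughly 60 % of the ground is higher than 240 m.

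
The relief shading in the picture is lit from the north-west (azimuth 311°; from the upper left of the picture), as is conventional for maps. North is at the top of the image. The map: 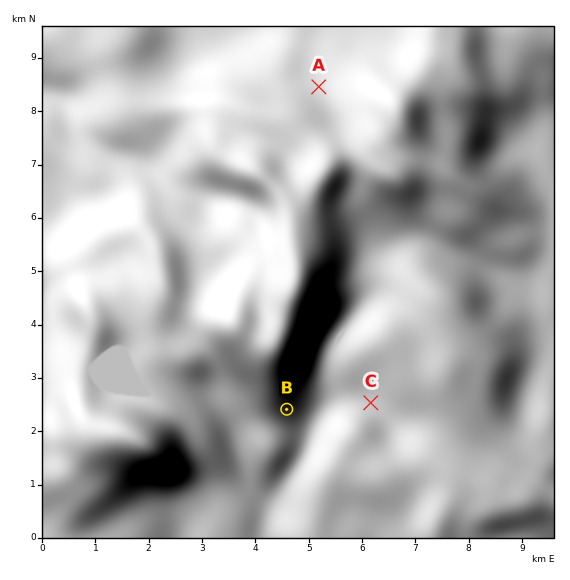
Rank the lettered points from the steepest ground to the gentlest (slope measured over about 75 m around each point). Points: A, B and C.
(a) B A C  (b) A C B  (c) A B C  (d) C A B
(a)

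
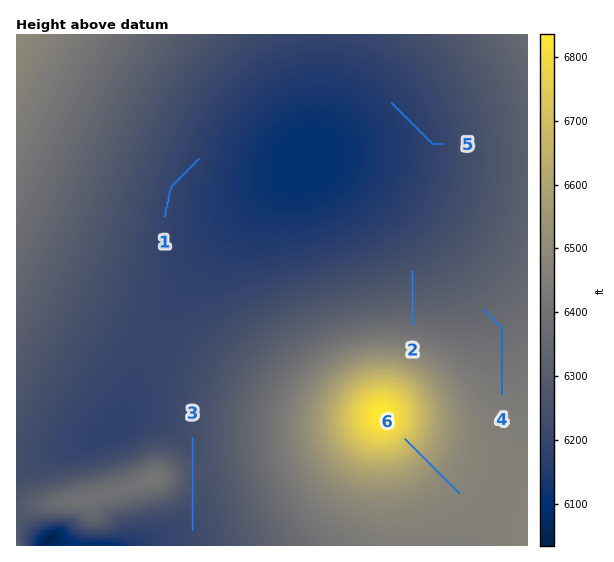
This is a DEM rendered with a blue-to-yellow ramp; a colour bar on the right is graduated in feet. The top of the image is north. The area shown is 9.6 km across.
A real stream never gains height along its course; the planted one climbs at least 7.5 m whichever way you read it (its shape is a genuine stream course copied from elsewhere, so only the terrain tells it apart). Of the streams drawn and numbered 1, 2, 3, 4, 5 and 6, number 3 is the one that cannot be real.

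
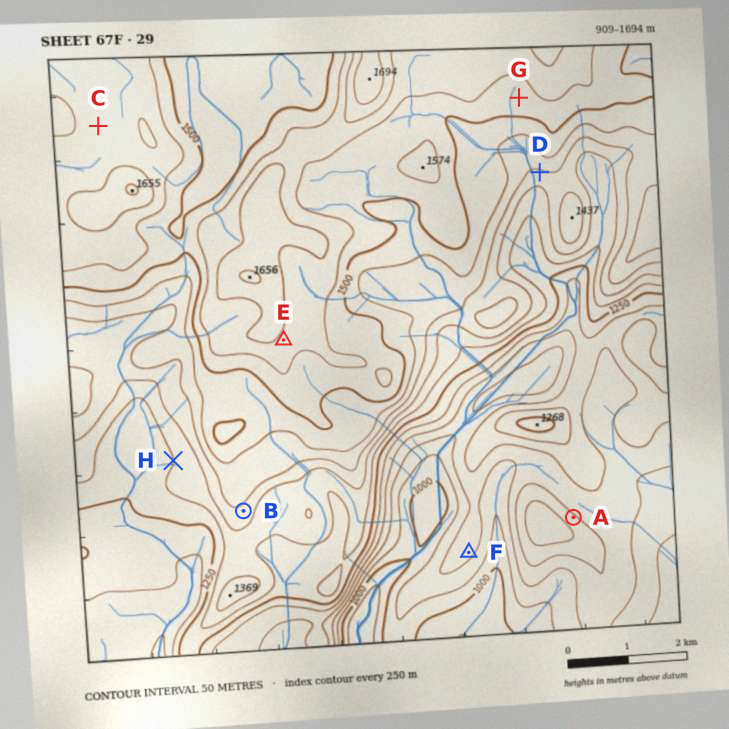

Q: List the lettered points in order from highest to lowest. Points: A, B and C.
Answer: C B A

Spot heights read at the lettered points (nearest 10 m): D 1390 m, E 1590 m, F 1110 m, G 1530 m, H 1300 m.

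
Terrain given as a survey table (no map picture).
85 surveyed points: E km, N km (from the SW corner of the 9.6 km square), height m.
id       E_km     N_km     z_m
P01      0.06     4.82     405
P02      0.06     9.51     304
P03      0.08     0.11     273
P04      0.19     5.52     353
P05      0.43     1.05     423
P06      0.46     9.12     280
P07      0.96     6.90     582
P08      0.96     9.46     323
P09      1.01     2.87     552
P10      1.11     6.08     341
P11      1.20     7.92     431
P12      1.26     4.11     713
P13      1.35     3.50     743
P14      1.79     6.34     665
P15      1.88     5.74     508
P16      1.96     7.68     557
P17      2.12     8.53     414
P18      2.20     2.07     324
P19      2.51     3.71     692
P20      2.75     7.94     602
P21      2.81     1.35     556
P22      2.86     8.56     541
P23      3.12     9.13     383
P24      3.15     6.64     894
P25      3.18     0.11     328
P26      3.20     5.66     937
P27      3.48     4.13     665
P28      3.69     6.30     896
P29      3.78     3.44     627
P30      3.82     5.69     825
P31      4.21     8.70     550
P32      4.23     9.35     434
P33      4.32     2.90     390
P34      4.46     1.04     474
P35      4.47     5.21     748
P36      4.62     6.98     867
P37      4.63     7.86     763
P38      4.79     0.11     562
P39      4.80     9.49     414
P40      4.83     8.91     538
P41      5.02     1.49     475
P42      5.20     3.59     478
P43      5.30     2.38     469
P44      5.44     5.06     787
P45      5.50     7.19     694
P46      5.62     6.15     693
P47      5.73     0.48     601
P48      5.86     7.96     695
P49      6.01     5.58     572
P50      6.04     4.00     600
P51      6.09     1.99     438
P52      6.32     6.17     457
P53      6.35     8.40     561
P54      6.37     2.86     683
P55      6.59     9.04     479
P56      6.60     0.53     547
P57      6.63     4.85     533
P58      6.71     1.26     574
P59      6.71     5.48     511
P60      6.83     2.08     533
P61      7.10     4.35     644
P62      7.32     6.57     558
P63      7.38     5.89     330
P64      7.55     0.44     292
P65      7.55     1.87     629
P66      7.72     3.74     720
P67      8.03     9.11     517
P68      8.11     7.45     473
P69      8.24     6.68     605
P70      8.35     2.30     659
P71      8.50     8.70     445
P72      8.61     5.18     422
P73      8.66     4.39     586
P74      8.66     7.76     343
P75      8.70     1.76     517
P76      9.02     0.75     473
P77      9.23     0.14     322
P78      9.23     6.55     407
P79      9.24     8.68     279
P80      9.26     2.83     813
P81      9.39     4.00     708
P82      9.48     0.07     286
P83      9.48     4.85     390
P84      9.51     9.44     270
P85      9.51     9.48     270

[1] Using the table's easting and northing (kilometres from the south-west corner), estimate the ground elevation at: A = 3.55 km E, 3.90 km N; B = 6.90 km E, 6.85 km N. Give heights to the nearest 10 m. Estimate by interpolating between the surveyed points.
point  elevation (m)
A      710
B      530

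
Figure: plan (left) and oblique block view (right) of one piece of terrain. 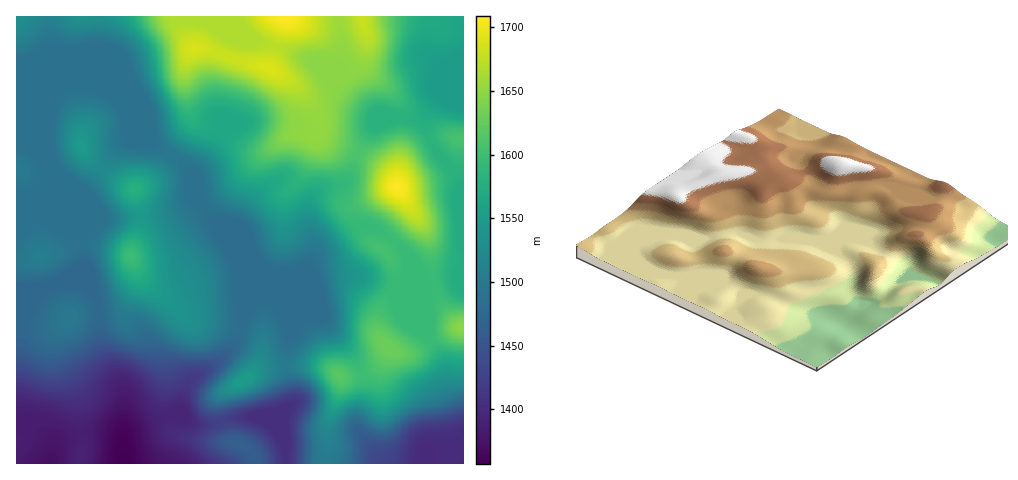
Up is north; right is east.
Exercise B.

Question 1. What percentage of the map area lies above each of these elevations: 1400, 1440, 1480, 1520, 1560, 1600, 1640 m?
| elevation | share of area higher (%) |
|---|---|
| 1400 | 94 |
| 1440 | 87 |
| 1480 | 80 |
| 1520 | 50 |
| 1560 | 37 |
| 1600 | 20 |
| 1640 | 11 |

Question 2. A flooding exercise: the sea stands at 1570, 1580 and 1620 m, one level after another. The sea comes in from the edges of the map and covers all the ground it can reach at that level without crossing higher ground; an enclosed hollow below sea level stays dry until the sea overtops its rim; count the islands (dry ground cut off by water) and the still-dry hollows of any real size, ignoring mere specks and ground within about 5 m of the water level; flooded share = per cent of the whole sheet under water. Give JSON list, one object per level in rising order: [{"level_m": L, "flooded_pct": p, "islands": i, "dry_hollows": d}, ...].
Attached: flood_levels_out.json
[{"level_m": 1570, "flooded_pct": 67, "islands": 2, "dry_hollows": 0}, {"level_m": 1580, "flooded_pct": 70, "islands": 1, "dry_hollows": 0}, {"level_m": 1620, "flooded_pct": 86, "islands": 2, "dry_hollows": 0}]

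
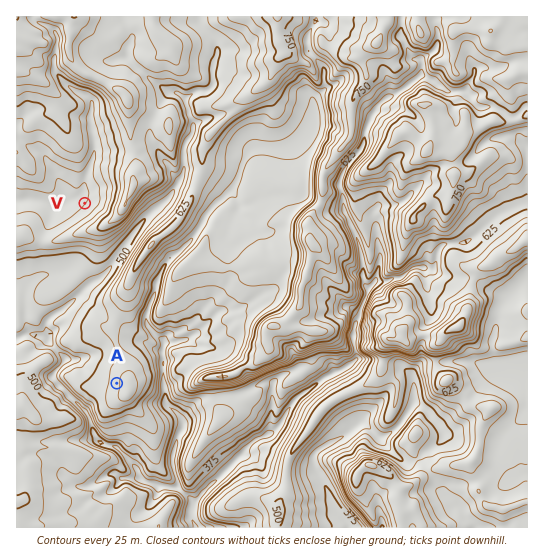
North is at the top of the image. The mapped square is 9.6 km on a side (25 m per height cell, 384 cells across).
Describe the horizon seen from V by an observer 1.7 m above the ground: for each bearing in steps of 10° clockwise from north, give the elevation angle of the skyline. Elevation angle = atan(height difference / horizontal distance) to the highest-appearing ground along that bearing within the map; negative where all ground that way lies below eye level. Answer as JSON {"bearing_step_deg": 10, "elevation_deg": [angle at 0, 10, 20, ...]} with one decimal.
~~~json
{"bearing_step_deg": 10, "elevation_deg": [4.7, 4.7, 5.7, 5.5, 6.4, 8.4, 10.1, 11.1, 12.2, 13.2, 13.5, 12.6, 12.4, 12.8, 12.4, 11.4, 10.4, 9.5, 8.2, 6.6, 4.9, 3.2, 1.7, 0.9, 1.6, 1.2, 0.2, -1.0, -0.3, 0.9, 2.7, 2.5, 2.4, 3.3, 4.0, 4.6]}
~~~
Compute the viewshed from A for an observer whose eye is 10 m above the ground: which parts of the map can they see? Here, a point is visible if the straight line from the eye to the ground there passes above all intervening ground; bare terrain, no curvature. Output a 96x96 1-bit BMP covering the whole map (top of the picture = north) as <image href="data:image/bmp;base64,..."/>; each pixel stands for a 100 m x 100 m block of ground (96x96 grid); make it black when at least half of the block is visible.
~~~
<image width="96" height="96" href="data:image/bmp;base64,Qk2+BAAAAAAAAD4AAAAoAAAAYAAAAGAAAAABAAEAAAAAAIAEAAATCwAAEwsAAAIAAAAAAAAA////AAAAAAD//AAAAAAAAAAAAAD/+AAAAAAAAAAAAAAP+AAAAAAAAAAAAAAf8AAAAAAAAAAAAAC/8AAAAAAAAAAAAAD/8AAAAAAAAAAAAAD/8AAAAAAAAAAAAAD/wAAAAAAAAAAAAAD/gAAAAAAAAAAAAAD/gAAAAAAAAAAAAAD/EAAAAAAAAAAAAAD/MAAAAAAAAAAAAAD+cAAAAAAAAAAAAAD9+AAAAAAAAAAAAAD/8AAAAAAAAAAAAAD/4AAAAAAAAAAAAAAAQAAAAAAAAAAAAAAAAAAAAAAAAAAAAAAAAAAAAAAAAAAAAAAP0AAAAAAAAAAAAAAf8AAAAAAAAAAAAAA/8AAAAAAAAAAAAAD/4AAAAAAAAAAAAAB/gAAAAAAAAAAAAAB/AfAAAAAAAAAAAAB+B/gAAAAAAAAAAAD8H/gAAAAAAAAAAAD4H/gAAAAAAAAAAAB4P/AAAAAAAAAAAAB8H+AAAAAAAAAAAAAeA8AAAAAAAAAAAAAHAfAAAAAAAAAAAAADP/AAAAAAAAAAAAAD//AAAAAAAAAAAAA4//AAAAAAAAAAAAA4P/AAAAAAAAAAAADwH/AAAAIAAAAAAADwD/gAAAMAAAAAAADwB3wAAAEAAAAAAAD4AH4AAAAAAAAAAAD8AH4AAAAAAAAAAAD+AP84AAAIAAAAAAD/AP8cAAAIAAAAAAD/gD+eAAAMAAAAAAD/wB+fAAAMAAAAAAD/wA4fwAAMAAAAAAD/wAYf8AAEAAAAAAD/gAcv/AAGAAAAAAD/gAPv/gAGAAAAAAD/wAHwAAAGAAAAAAD/7gH4AAAGAAAAAAD//wD8AAAHgAAAAAD//wB8AAAHAAAAAAD//4A+AAAGAAAAAADwf8AfAAAOAAAAAAAwD+APAAAOAAAAAAAQAOADgAAOAAAAAAAAADABwAAMAAAAAAAAABgAgAAGAAAAAAAAABgAYAAAAAAAAAAAAAwAYAAAAAAAAAAAAAQAAAAAAAAAAAAAAAYAAAAAwAAAAAAAAAIACAAAwAAAAAAAAAEACAAAwAAAAADwAAAABAABwAAAAADwAAAABAAAwAAAAADwAAAAAAAAwAAAAADwAAAAAAAA4AAAAADAAAAAAAAA8AAAAAAAAAAAAAAAeBgAAAAAAAAAAAAAcBwAAAAwAAAAAAAAAA4AAAB+AAAAAAAAOAcAAAB/gAAAAAAABgYAAAA/gAAAAAAAHgIAAAAfgAAAAOAAHgAAAACHAAAAAPAAHgAAAACBAAAAAHwAHgAAAADjAAAAAH4APgBwAAD/gAAAAH+AHgAAAAD/AAAAAB+AHwAAAAD+AAAAAAfAE4AAAAD8AAAAAAPgmcAAAADwAAAAAAFxv8AAAADAOAAAAAH7P8AAAAA88AAAAAf+P4AAAAD8YAAAAAf8P4ABwADwQAAAAABwPOAAQAD+QAAAAAAAf/gAwAB+AAAAAAfAwHAAQADiAAAAAAOAgCAYQAAAAAAAAAOAAAAw5wAAAAAAAAOAAAAwx4ADAAAAAAOAAAAAgAAHAAAAAAfAAAAAAAA="/>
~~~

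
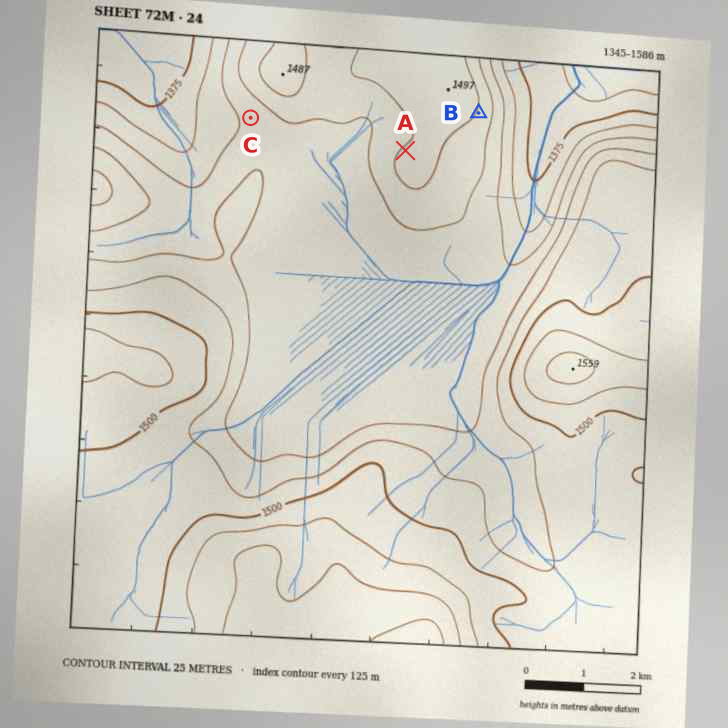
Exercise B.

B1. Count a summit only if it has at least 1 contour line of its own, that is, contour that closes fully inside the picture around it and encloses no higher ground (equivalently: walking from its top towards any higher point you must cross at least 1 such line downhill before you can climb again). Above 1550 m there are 1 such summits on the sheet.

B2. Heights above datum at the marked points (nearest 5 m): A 1475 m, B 1470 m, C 1430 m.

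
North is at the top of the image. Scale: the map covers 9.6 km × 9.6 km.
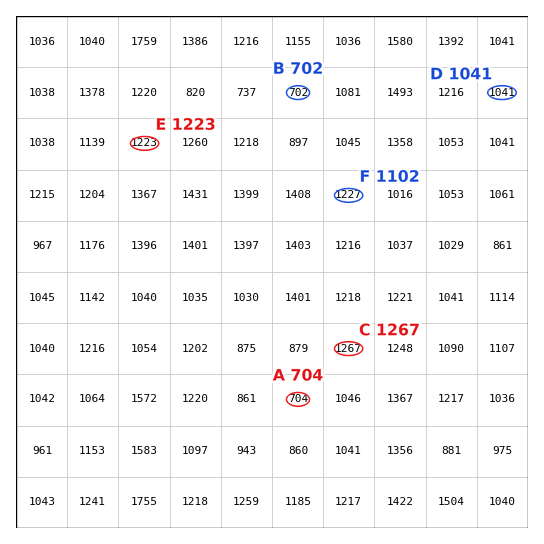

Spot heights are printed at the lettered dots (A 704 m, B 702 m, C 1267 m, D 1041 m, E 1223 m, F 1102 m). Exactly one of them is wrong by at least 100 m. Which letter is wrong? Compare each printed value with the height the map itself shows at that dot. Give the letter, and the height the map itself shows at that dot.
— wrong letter F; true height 1227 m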